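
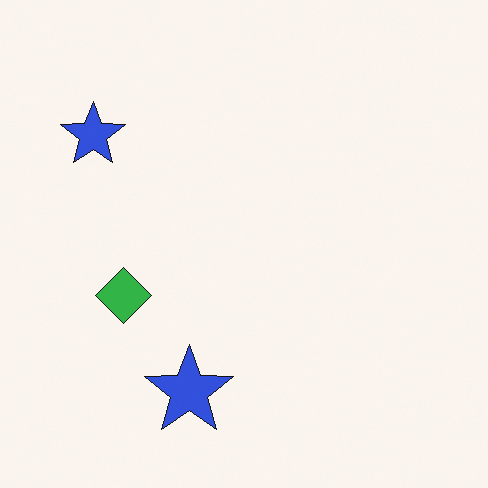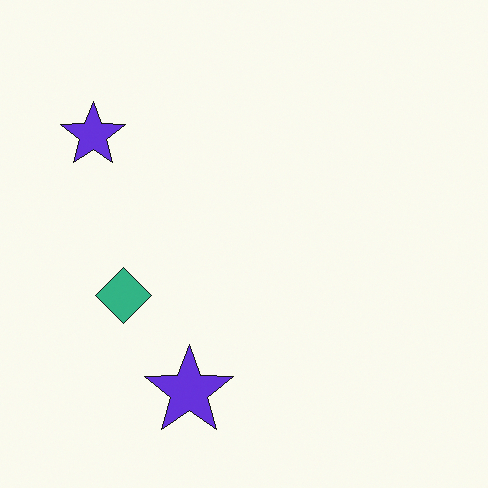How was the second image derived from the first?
This is the original image hue-shifted by a small amount.

Every shape's color has rotated by the same amount around the hue wheel — a uniform hue shift.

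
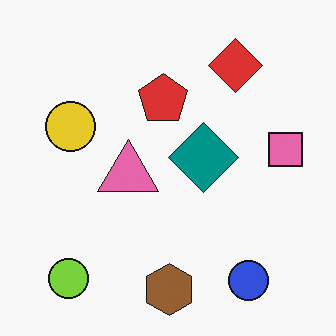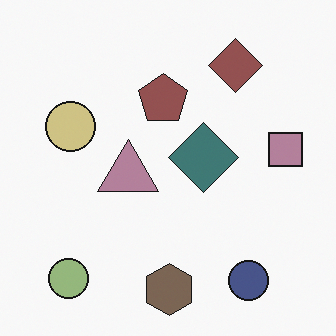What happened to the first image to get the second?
The second image is the first heavily desaturated.

All colors are more muted and greyish — a global saturation change.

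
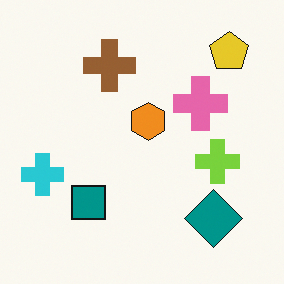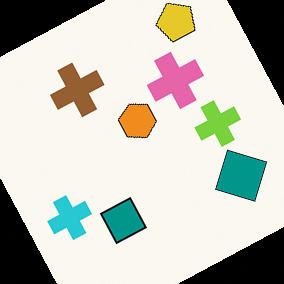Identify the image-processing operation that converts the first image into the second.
It was rotated counter-clockwise by a clearly visible amount.

Every shape is tilted by the same angle and the image corners show triangular fill wedges — a whole-image rotation by a non-right angle.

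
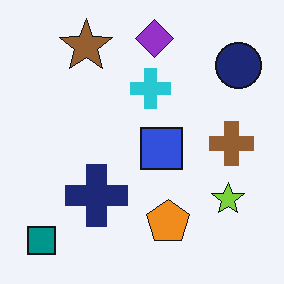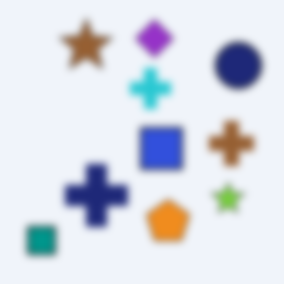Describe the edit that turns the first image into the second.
Noticeably gaussian-blurred.

Shape edges and outlines are uniformly softened across the whole image.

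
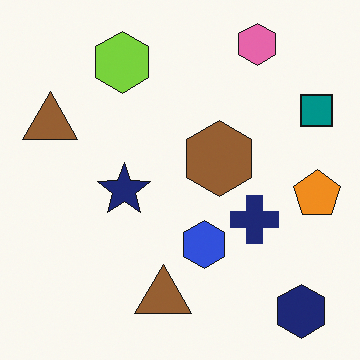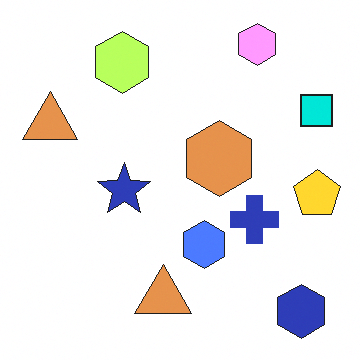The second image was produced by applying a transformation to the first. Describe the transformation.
It was substantially brightened.

Every pixel — background and shapes alike — is uniformly brightened.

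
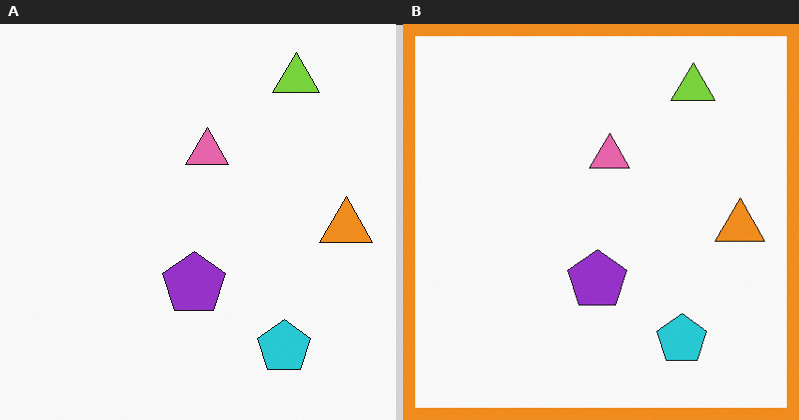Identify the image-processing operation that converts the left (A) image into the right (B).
Framed with a orange border.

A solid orange frame runs around the edge of the right (B) image, with the content slightly shrunk inside it.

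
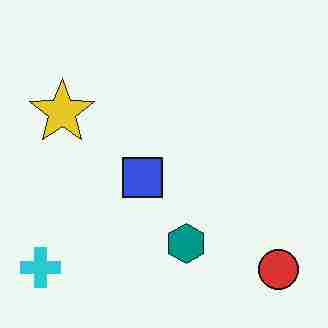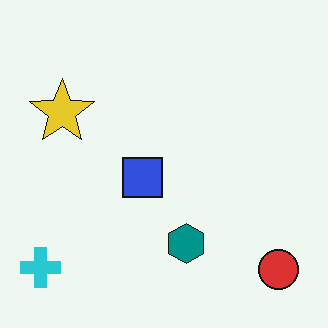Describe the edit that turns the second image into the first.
It was degraded with heavy JPEG compression.

Blocky 8×8 compression artifacts appear around shape edges and the flat background shows ringing — characteristic JPEG degradation.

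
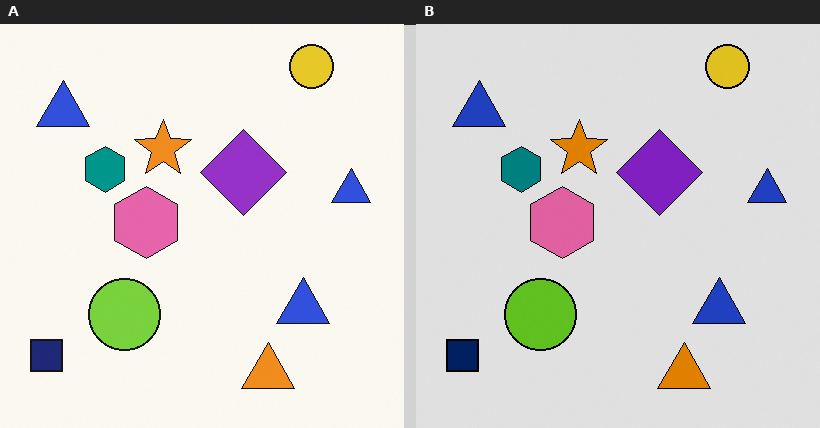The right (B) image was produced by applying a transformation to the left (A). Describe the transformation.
Posterized to a reduced palette.

Each flat color has snapped to a coarser quantized level — most visibly, the near-white background has dropped to a flat grey.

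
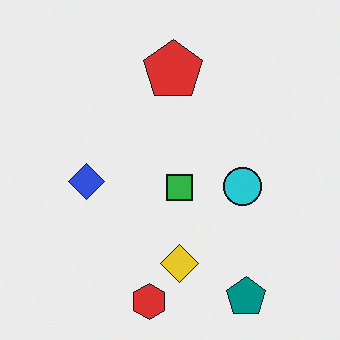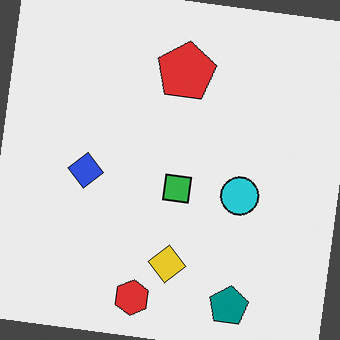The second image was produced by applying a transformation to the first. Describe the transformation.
Rotated clockwise by a slight angle.

Every shape is tilted by the same angle and the image corners show triangular fill wedges — a whole-image rotation by a non-right angle.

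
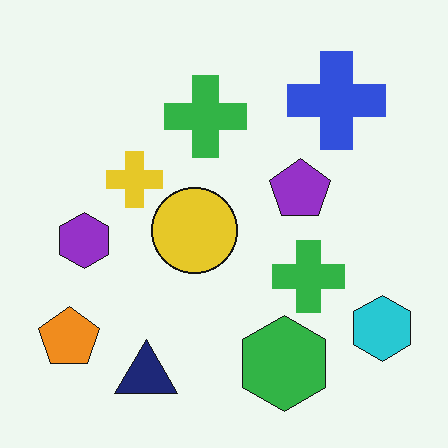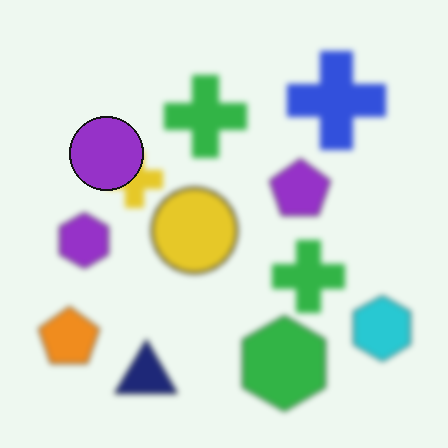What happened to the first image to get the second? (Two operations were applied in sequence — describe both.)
The image was moderately blurred, then overlaid with an additional purple circle.

Shape edges and outlines are uniformly softened across the whole image. A purple circle appears in the second image that is absent from the first.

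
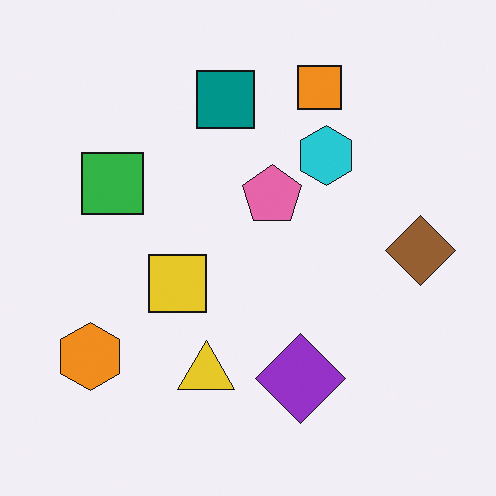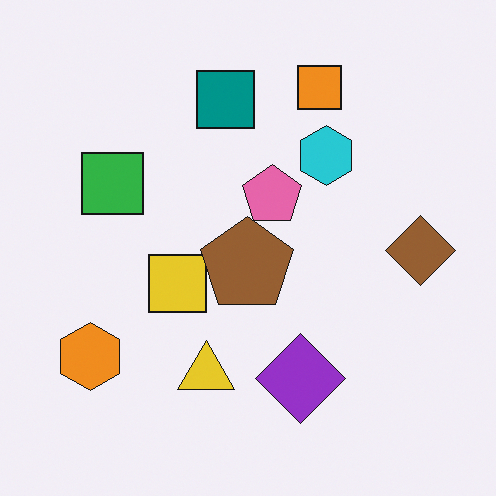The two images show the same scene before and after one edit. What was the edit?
The second image is the first overlaid with an additional brown pentagon.

A brown pentagon appears in the second image that is absent from the first.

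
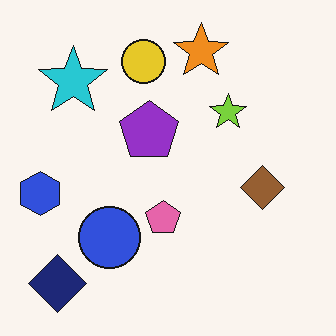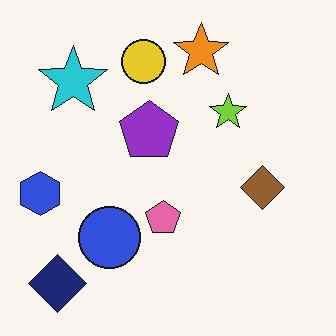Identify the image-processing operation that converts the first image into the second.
It was JPEG-compressed with visible artifacts.

Blocky 8×8 compression artifacts appear around shape edges and the flat background shows ringing — characteristic JPEG degradation.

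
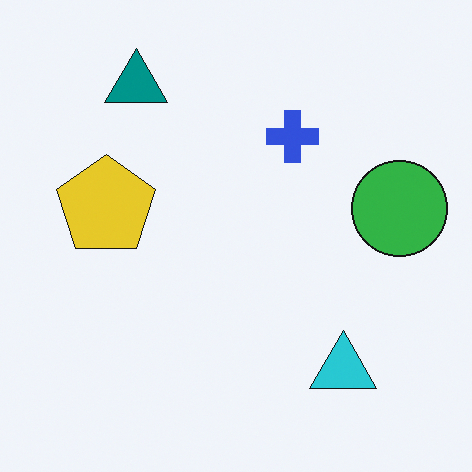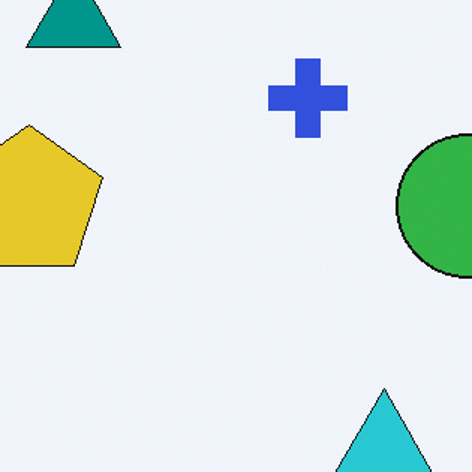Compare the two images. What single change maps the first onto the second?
The image was cropped slightly and scaled back up.

The visible shapes are larger and the field of view is narrower; shapes near the original edges may be partly or wholly outside the frame — a crop-and-rescale.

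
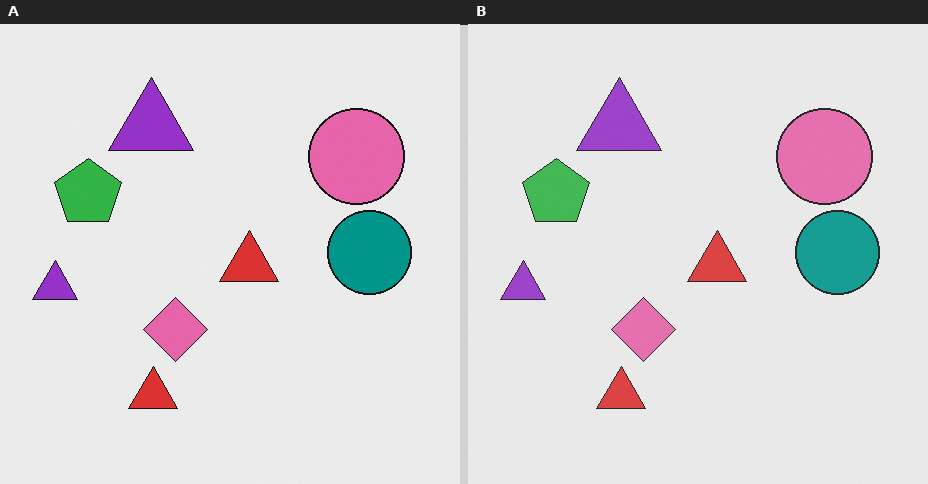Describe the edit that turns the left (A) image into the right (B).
The transformation is: given slightly reduced contrast.

Tones are pushed toward mid-grey across the whole image — a global contrast change.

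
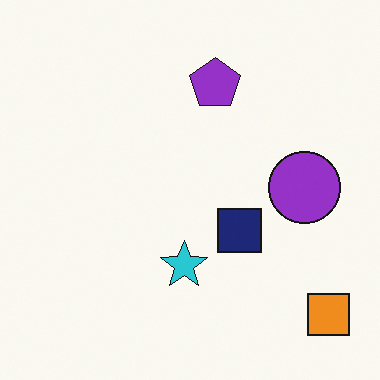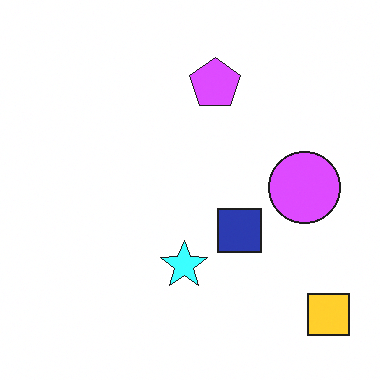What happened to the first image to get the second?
This is the original image substantially brightened.

Every pixel — background and shapes alike — is uniformly brightened.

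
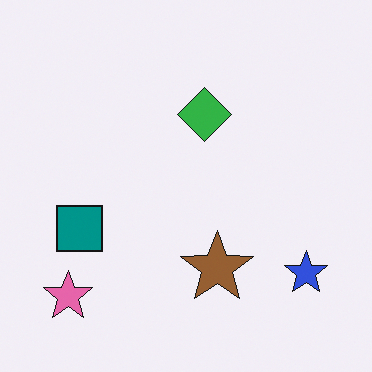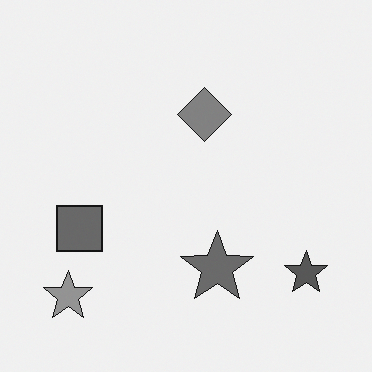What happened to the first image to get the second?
Converted to grayscale.

All color is removed — every shape is now a shade of grey.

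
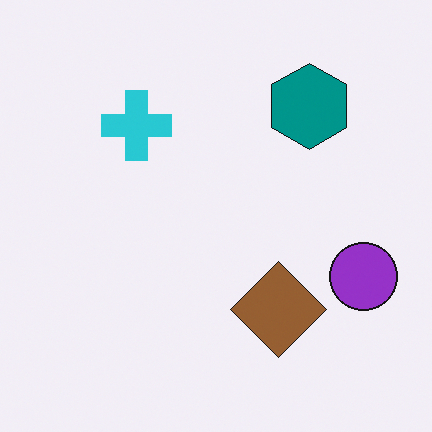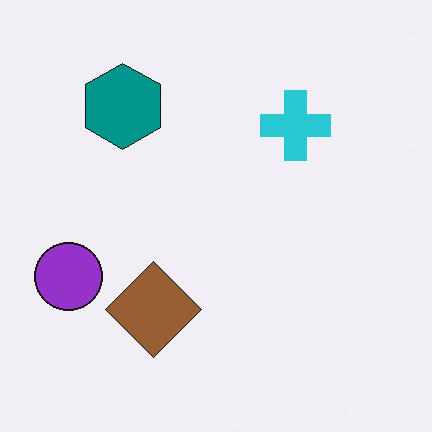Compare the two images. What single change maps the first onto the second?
The transformation is: flipped horizontally (left ↔ right).

The purple circle is in the right of the first image and the left of the second — shapes on opposite sides of the vertical midline have swapped in a mirror flip.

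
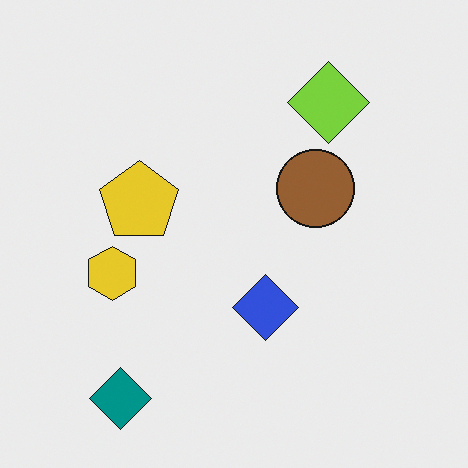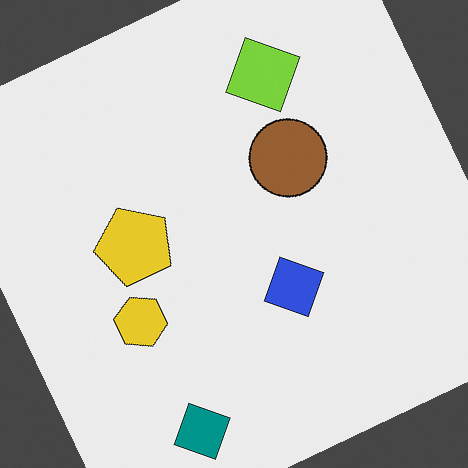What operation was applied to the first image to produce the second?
Rotated counter-clockwise by a clearly visible amount.

Every shape is tilted by the same angle and the image corners show triangular fill wedges — a whole-image rotation by a non-right angle.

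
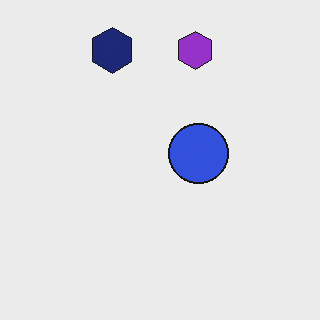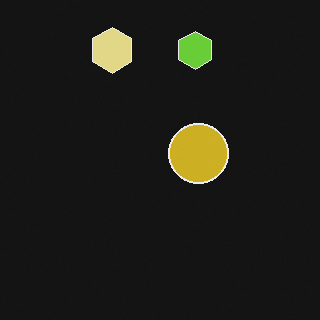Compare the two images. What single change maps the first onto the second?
It was color-inverted (negative).

The light background has become dark and every shape's color is its complement — a photographic negative.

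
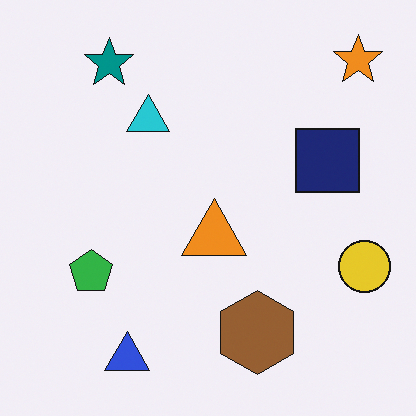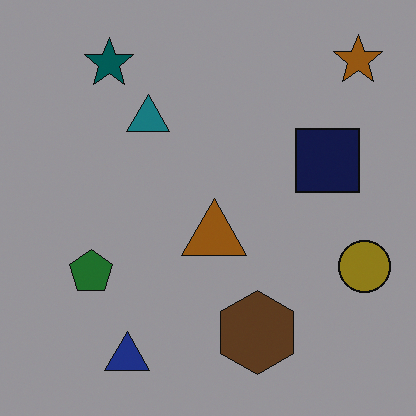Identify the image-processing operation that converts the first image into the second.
The transformation is: darkened a lot.

Every pixel — background and shapes alike — is uniformly darkened.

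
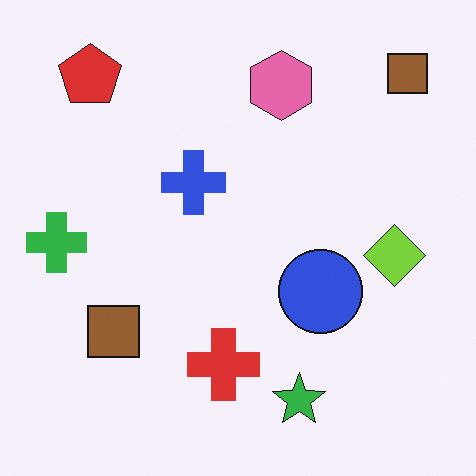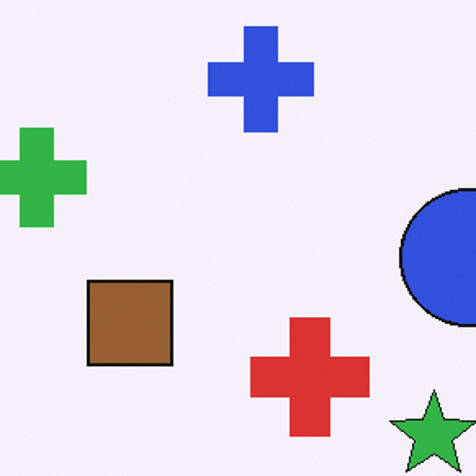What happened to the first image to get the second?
The second image is the first cropped tightly and scaled back up.

The visible shapes are larger and the field of view is narrower; shapes near the original edges may be partly or wholly outside the frame — a crop-and-rescale.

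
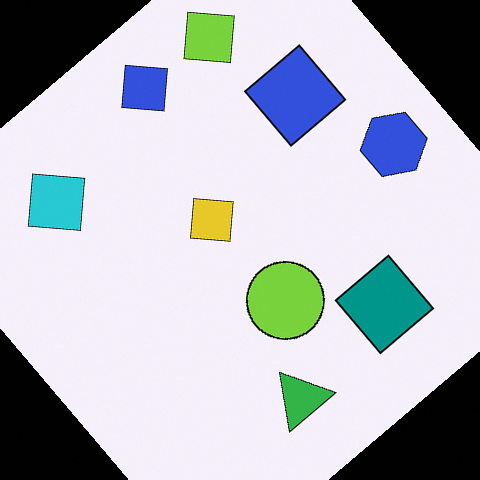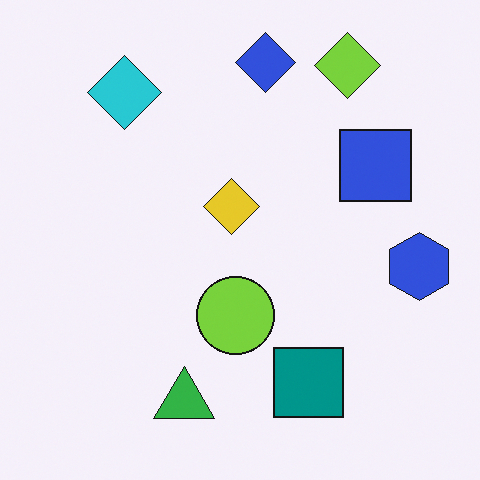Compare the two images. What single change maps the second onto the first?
Rotated counter-clockwise by a large amount — several tens of degrees.

Every shape is tilted by the same angle and the image corners show triangular fill wedges — a whole-image rotation by a non-right angle.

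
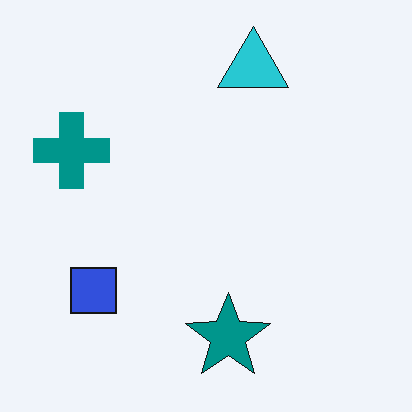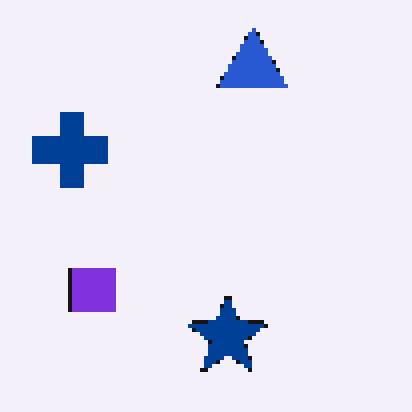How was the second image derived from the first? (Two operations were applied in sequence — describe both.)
This is the original image mildly pixelated, then hue-shifted by a small amount.

Shapes are reduced to large square blocks; fine edges and outlines are lost — a downscale-then-upscale (mosaic) effect. Every shape's color has rotated by the same amount around the hue wheel — a uniform hue shift.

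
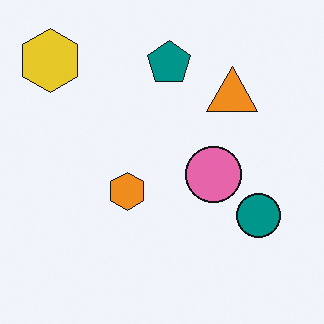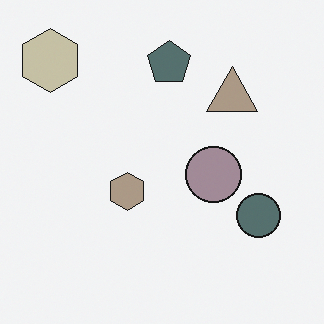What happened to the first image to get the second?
The transformation is: made much more muted (saturation change).

All colors are more muted and greyish — a global saturation change.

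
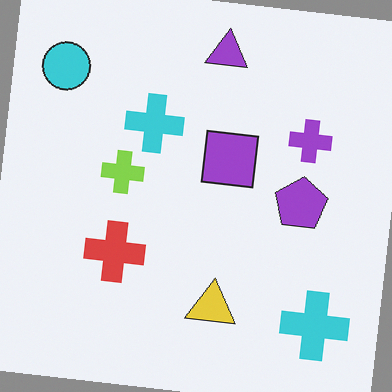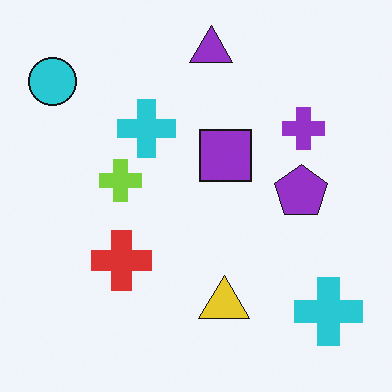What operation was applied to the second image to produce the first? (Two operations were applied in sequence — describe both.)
It was rotated clockwise by a few degrees, then given slightly reduced contrast.

Every shape is tilted by the same angle and the image corners show triangular fill wedges — a whole-image rotation by a non-right angle. Tones are pushed toward mid-grey across the whole image — a global contrast change.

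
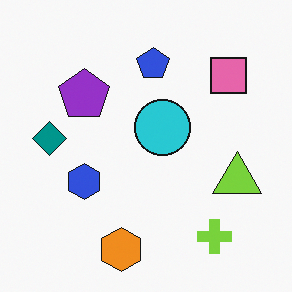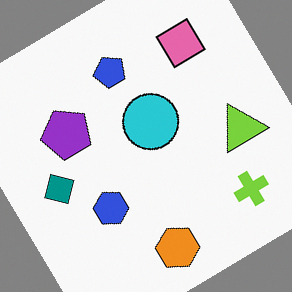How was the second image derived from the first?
This is the original image rotated counter-clockwise by a large amount — several tens of degrees.

Every shape is tilted by the same angle and the image corners show triangular fill wedges — a whole-image rotation by a non-right angle.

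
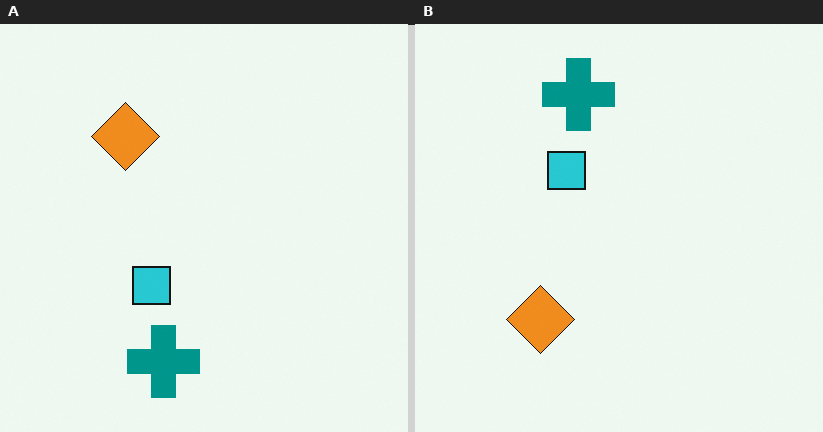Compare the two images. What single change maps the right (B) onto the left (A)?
The image was flipped vertically (top ↔ bottom).

The teal cross is in the top of the right (B) image and the bottom of the left (A) — shapes on opposite sides of the horizontal midline have swapped in a mirror flip.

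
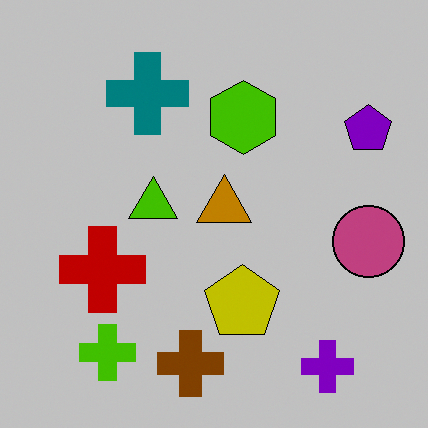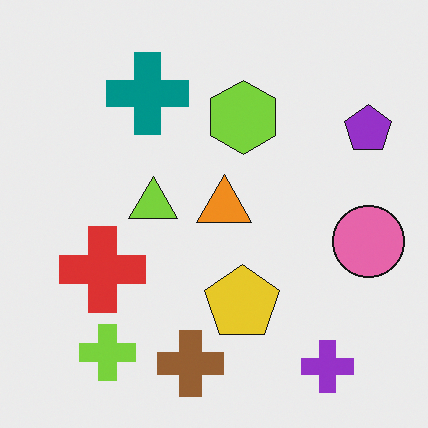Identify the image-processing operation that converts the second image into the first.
This is the original image heavily posterized to just a handful of flat colors.

Each flat color has snapped to a coarser quantized level — most visibly, the near-white background has dropped to a flat grey.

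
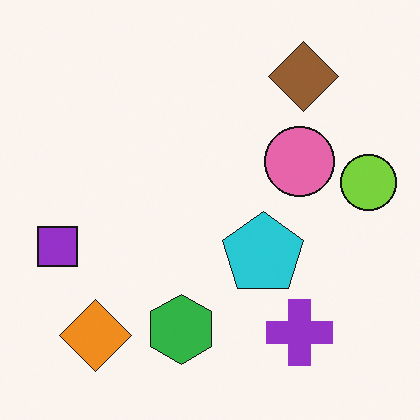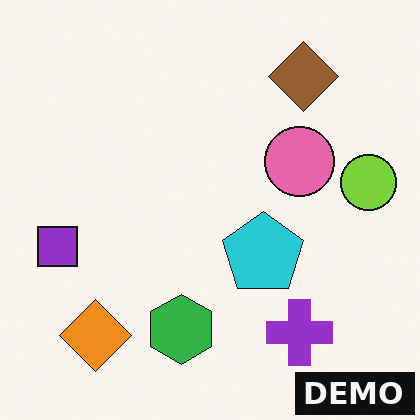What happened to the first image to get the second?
The transformation is: watermarked with the text "DEMO" in the lower-right corner.

A dark label reading "DEMO" appears in the lower-right corner.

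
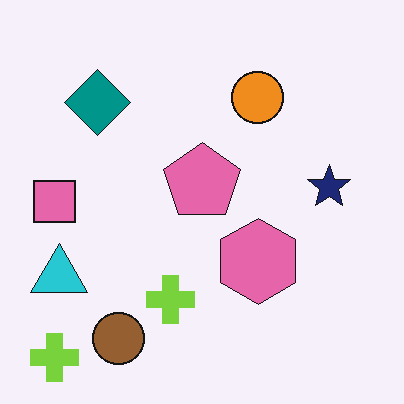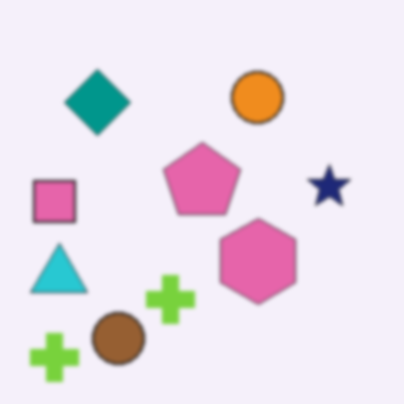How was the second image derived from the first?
It was lightly blurred.

Shape edges and outlines are uniformly softened across the whole image.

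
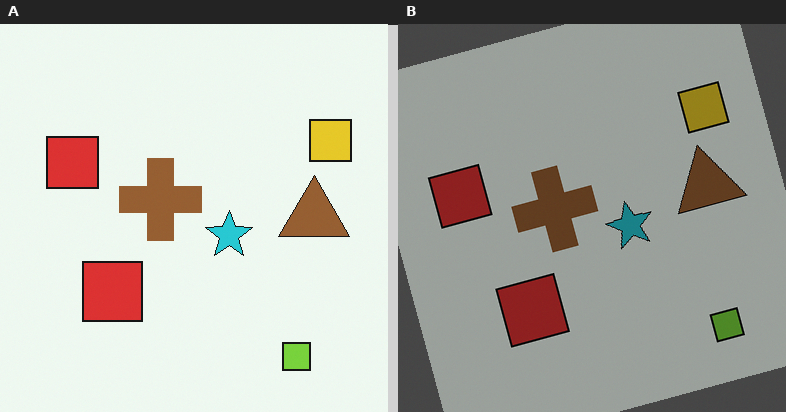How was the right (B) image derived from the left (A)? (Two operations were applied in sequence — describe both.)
Darkened a lot, then rotated counter-clockwise by a moderate amount.

Every pixel — background and shapes alike — is uniformly darkened. Every shape is tilted by the same angle and the image corners show triangular fill wedges — a whole-image rotation by a non-right angle.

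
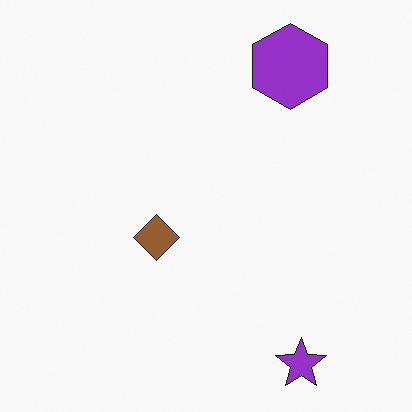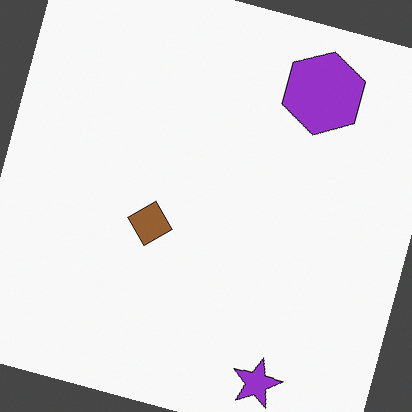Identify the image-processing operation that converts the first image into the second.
The transformation is: rotated clockwise by a moderate amount.

Every shape is tilted by the same angle and the image corners show triangular fill wedges — a whole-image rotation by a non-right angle.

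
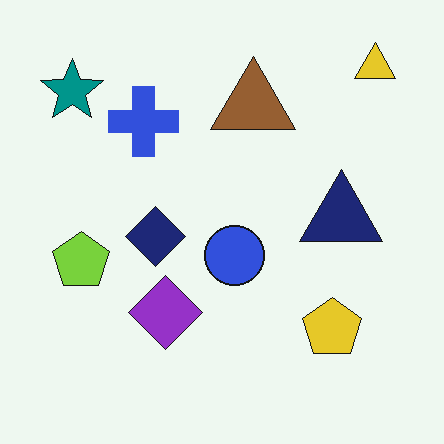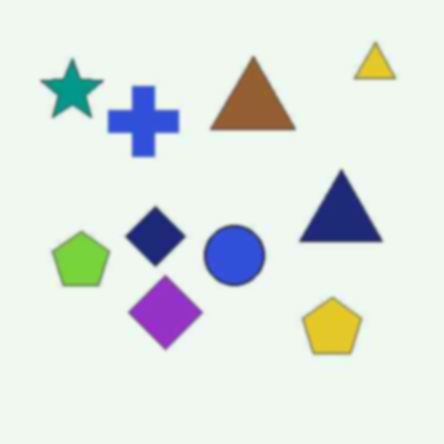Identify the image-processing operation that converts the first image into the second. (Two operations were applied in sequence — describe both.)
The transformation is: JPEG-compressed with visible artifacts, then slightly softened.

Blocky 8×8 compression artifacts appear around shape edges and the flat background shows ringing — characteristic JPEG degradation. Shape edges and outlines are uniformly softened across the whole image.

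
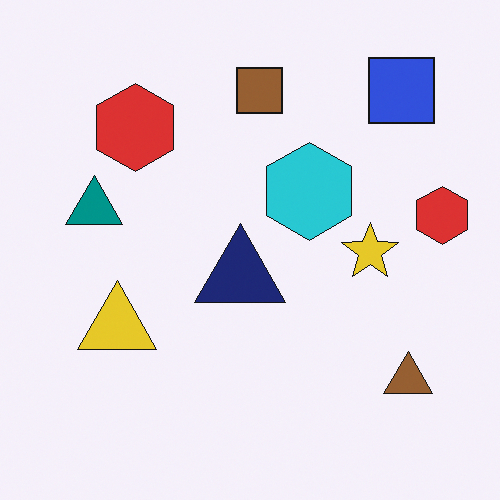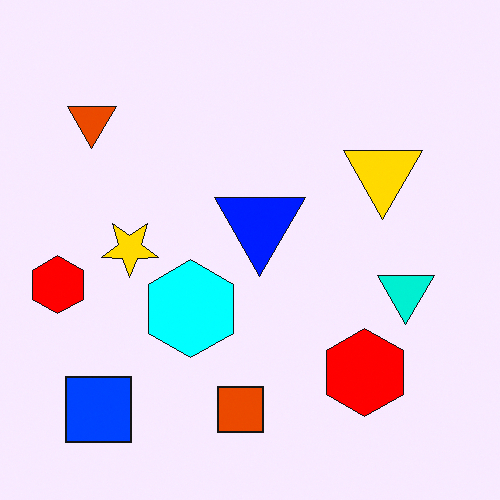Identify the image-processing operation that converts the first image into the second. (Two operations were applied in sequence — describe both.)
The transformation is: made much more vivid (saturation change), then rotated 180°.

All colors are more vivid — a global saturation change. The blue square sits in the top-right of the first image and the bottom-left of the second — consistent with a whole-image 180° rotation.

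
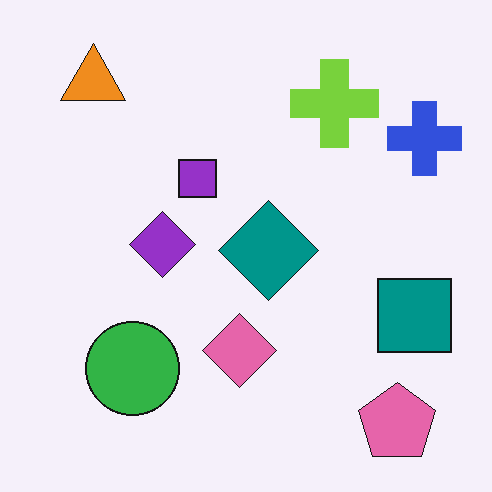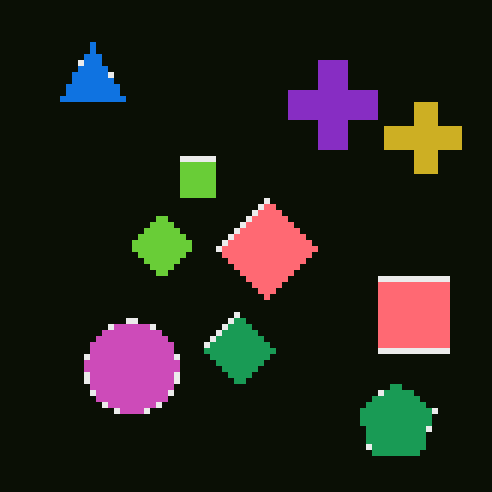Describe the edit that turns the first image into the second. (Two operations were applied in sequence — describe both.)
It was color-inverted (negative), then moderately pixelated.

The light background has become dark and every shape's color is its complement — a photographic negative. Shapes are reduced to large square blocks; fine edges and outlines are lost — a downscale-then-upscale (mosaic) effect.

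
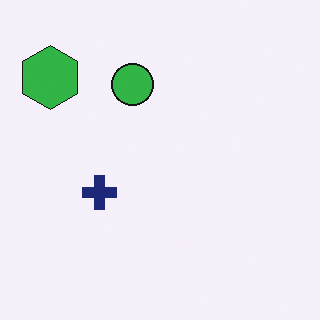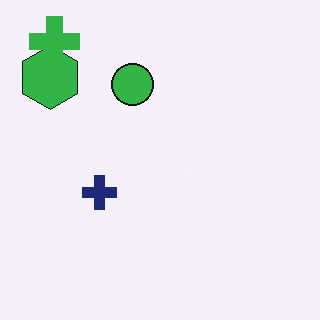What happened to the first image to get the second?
The transformation is: overlaid with an additional green cross.

A green cross appears in the second image that is absent from the first.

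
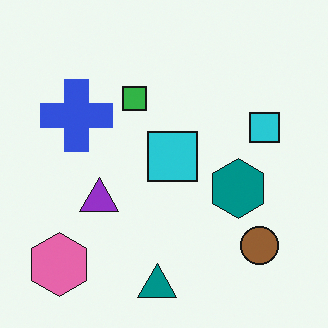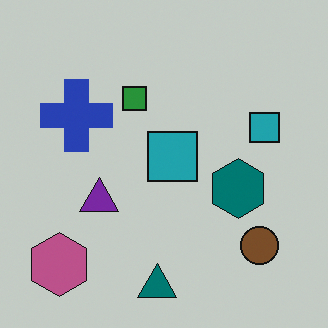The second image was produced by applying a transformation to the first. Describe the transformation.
Darkened a little.

Every pixel — background and shapes alike — is uniformly darkened.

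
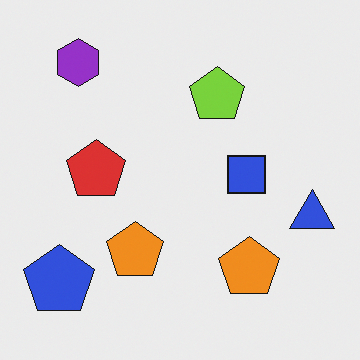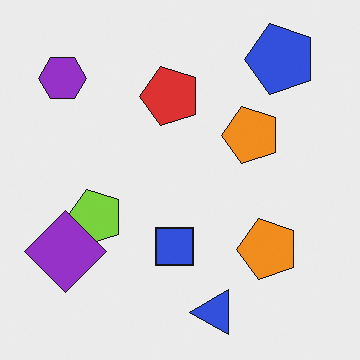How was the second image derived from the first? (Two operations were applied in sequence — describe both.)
The transformation is: transposed (reflected across the top-left ↔ bottom-right diagonal), then overlaid with an additional purple diamond.

Shapes have swapped their row and column positions — what was in the top-right is now in the bottom-left — a diagonal reflection. A purple diamond appears in the second image that is absent from the first.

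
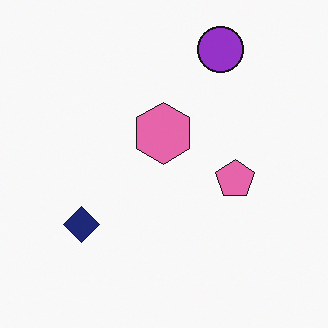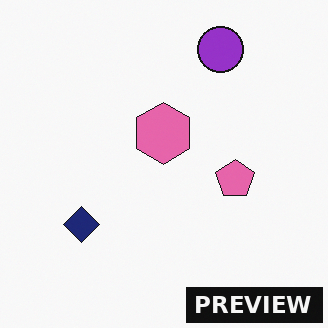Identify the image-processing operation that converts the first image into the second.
The second image is the first watermarked with the text "PREVIEW" in the lower-right corner.

A dark label reading "PREVIEW" appears in the lower-right corner.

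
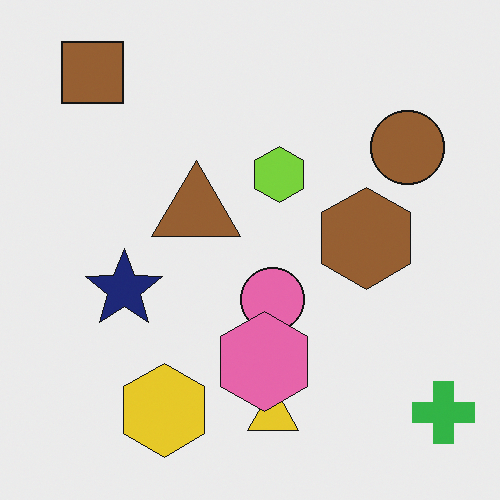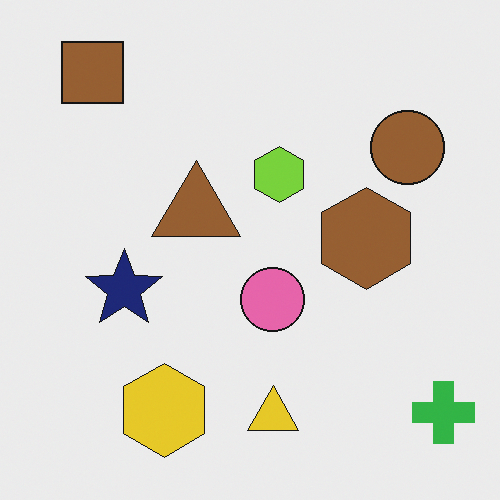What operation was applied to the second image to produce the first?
The first image is the second overlaid with an additional pink hexagon.

A pink hexagon appears in the first image that is absent from the second.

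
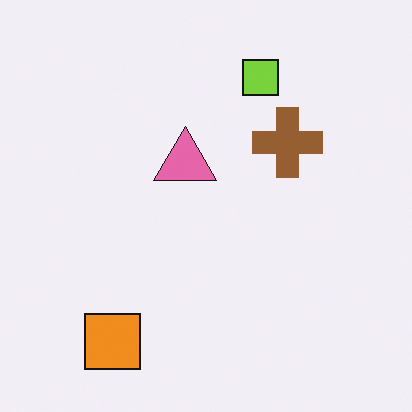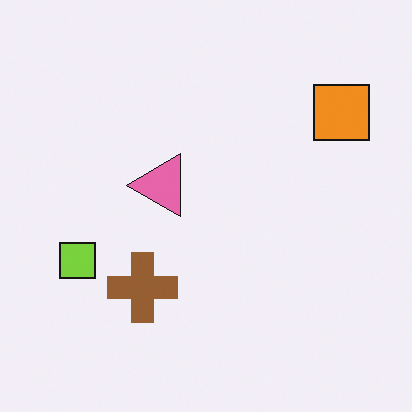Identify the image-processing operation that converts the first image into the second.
The transformation is: transposed (reflected across the top-left ↔ bottom-right diagonal).

Shapes have swapped their row and column positions — what was in the top-right is now in the bottom-left — a diagonal reflection.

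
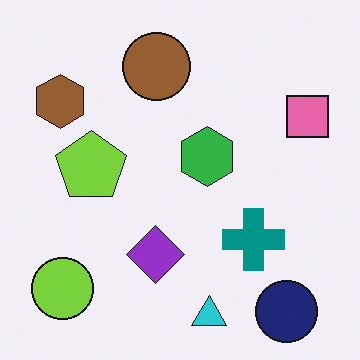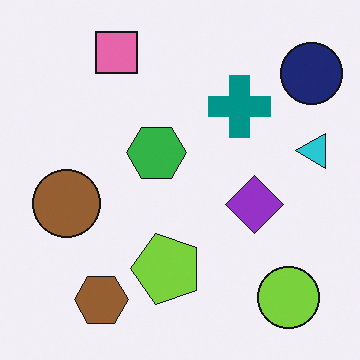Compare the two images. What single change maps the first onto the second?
Rotated 90° counter-clockwise.

The navy circle sits in the bottom-right of the first image and the top-right of the second — consistent with a whole-image 90° counter-clockwise rotation.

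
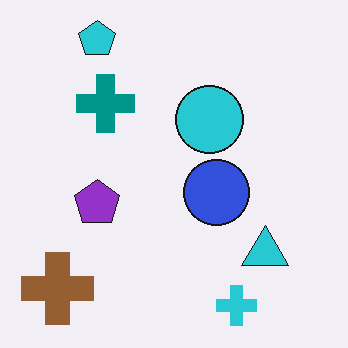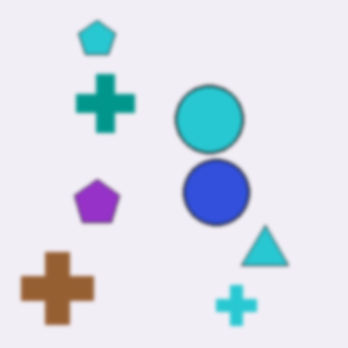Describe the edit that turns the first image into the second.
This is the original image slightly softened.

Shape edges and outlines are uniformly softened across the whole image.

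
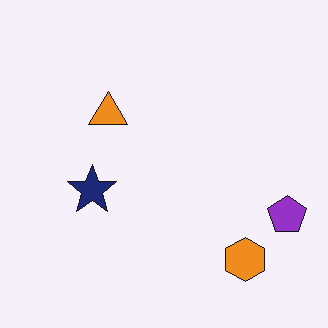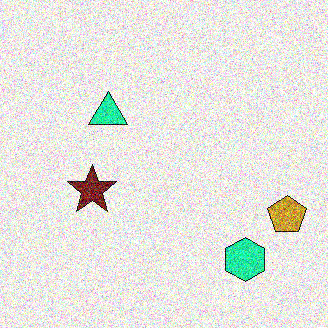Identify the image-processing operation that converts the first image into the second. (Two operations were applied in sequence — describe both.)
Degraded with strong gaussian noise, then hue-shifted through roughly a third of the color wheel.

Random speckle covers the whole image, including the flat background. Every shape's color has rotated by the same amount around the hue wheel — a uniform hue shift.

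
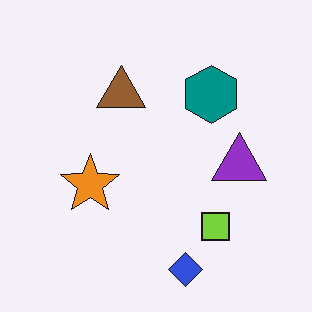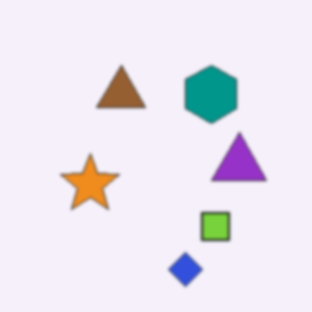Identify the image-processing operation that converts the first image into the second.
The transformation is: given a subtle gaussian blur.

Shape edges and outlines are uniformly softened across the whole image.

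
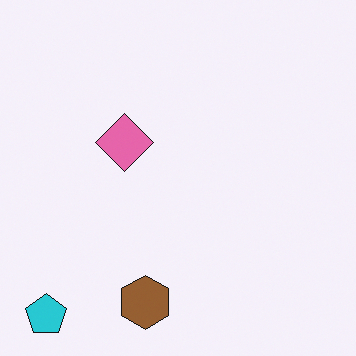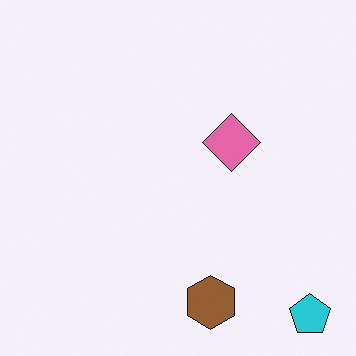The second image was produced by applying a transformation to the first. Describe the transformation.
The transformation is: flipped horizontally (left ↔ right).

The cyan pentagon is in the bottom-left of the first image and the bottom-right of the second — shapes on opposite sides of the vertical midline have swapped in a mirror flip.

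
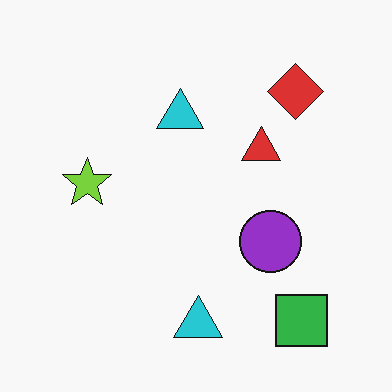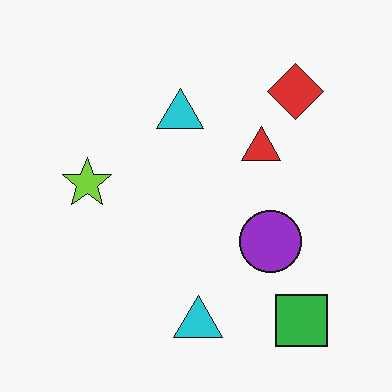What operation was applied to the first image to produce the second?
The transformation is: given moderate JPEG compression.

Blocky 8×8 compression artifacts appear around shape edges and the flat background shows ringing — characteristic JPEG degradation.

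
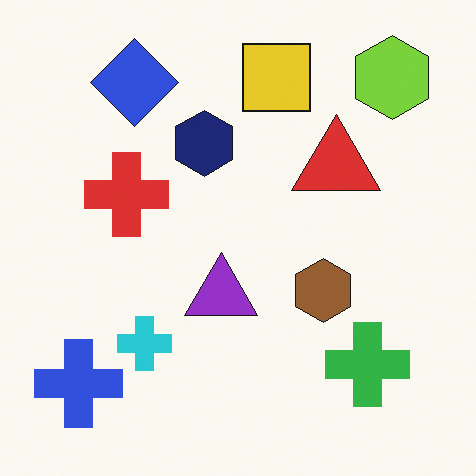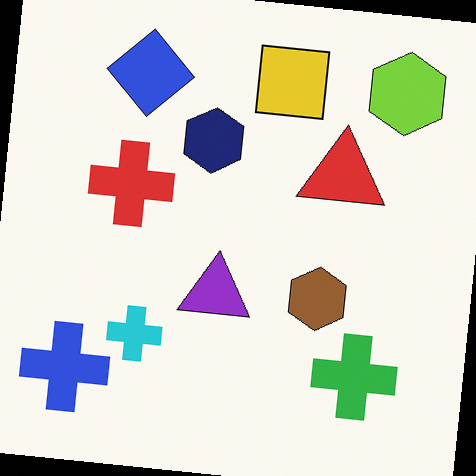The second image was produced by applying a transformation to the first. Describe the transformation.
The image was rotated clockwise by a small amount.

Every shape is tilted by the same angle and the image corners show triangular fill wedges — a whole-image rotation by a non-right angle.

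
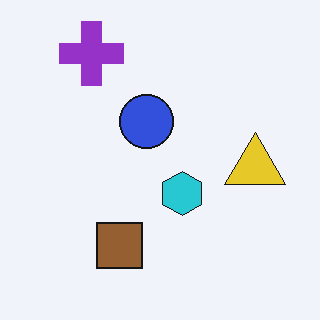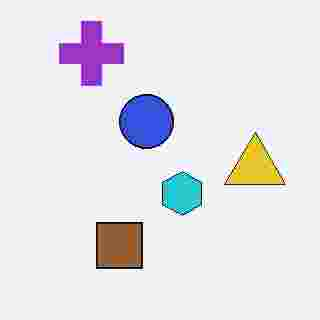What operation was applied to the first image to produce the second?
The transformation is: heavily JPEG-compressed with obvious blocking artifacts.

Blocky 8×8 compression artifacts appear around shape edges and the flat background shows ringing — characteristic JPEG degradation.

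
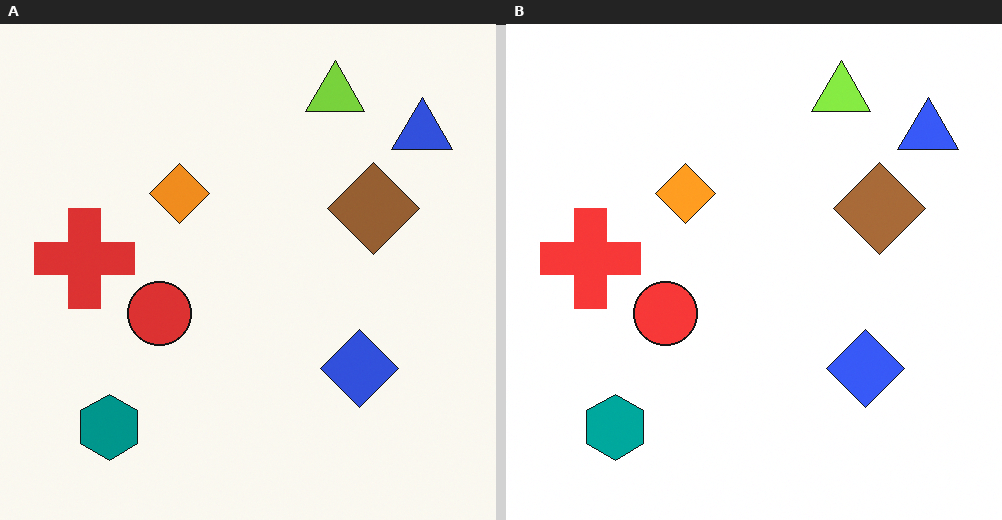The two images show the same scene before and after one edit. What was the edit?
The right (B) image is the left (A) brightened a little.

Every pixel — background and shapes alike — is uniformly brightened.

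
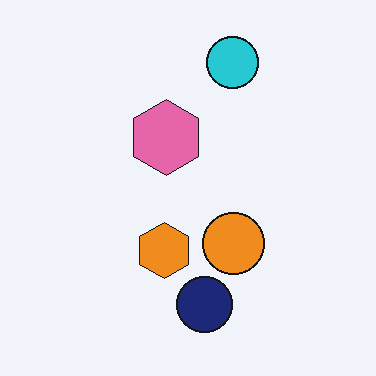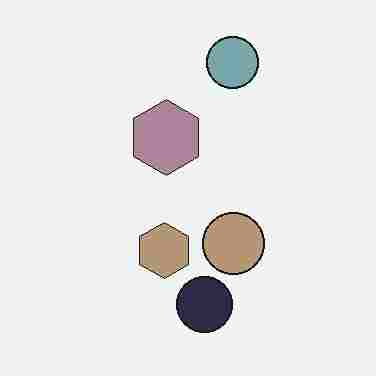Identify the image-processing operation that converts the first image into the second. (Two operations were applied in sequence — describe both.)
The image was made much more muted (saturation change), then heavily JPEG-compressed with obvious blocking artifacts.

All colors are more muted and greyish — a global saturation change. Blocky 8×8 compression artifacts appear around shape edges and the flat background shows ringing — characteristic JPEG degradation.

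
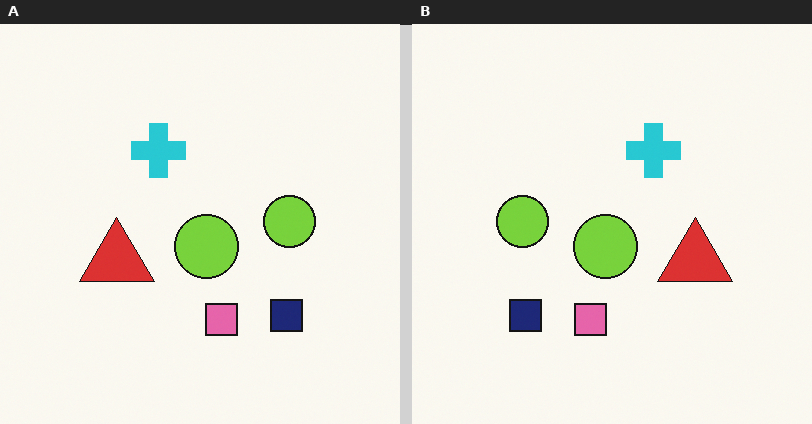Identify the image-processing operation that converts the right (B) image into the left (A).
This is the original image flipped horizontally (left ↔ right).

The navy square is in the bottom-left of the right (B) image and the bottom-right of the left (A) — shapes on opposite sides of the vertical midline have swapped in a mirror flip.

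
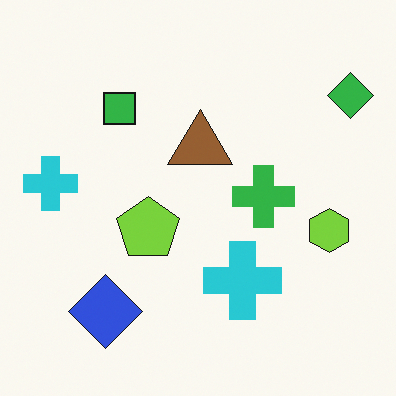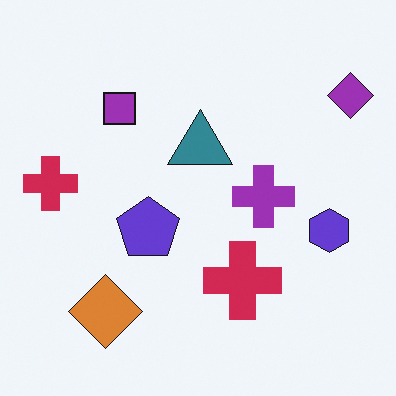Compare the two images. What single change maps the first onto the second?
The transformation is: hue-shifted by a large amount.

Every shape's color has rotated by the same amount around the hue wheel — a uniform hue shift.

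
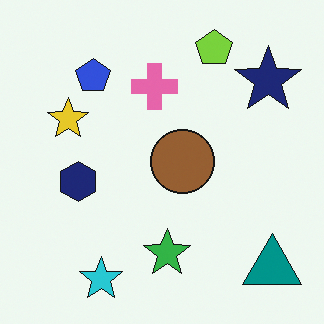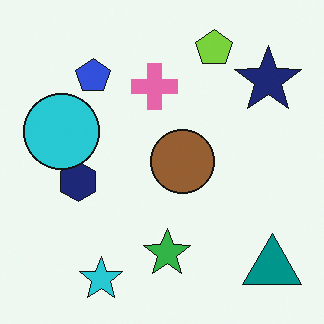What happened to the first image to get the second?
The second image is the first overlaid with an additional cyan circle.

A cyan circle appears in the second image that is absent from the first.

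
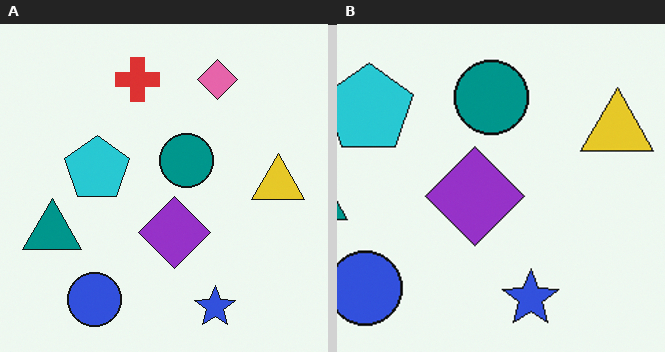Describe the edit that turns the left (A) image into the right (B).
This is the original image cropped to a modestly smaller region and rescaled.

The visible shapes are larger and the field of view is narrower; shapes near the original edges may be partly or wholly outside the frame — a crop-and-rescale.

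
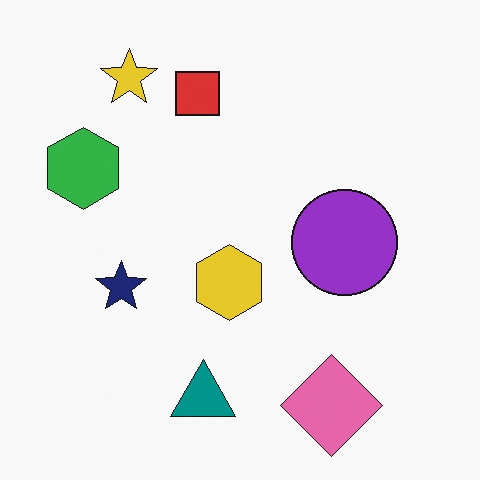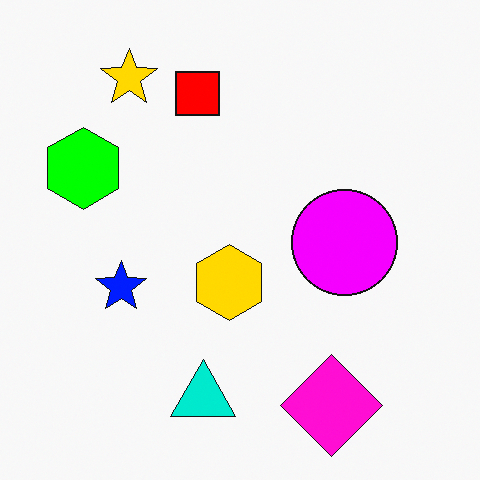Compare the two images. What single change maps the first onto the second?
Made much more vivid (saturation change).

All colors are more vivid — a global saturation change.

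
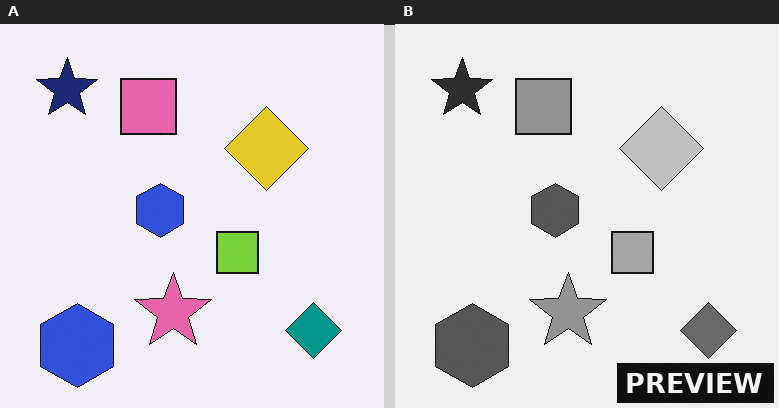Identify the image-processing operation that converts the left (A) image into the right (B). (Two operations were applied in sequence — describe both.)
It was converted to grayscale, then watermarked with the text "PREVIEW" in the lower-right corner.

All color is removed — every shape is now a shade of grey. A dark label reading "PREVIEW" appears in the lower-right corner.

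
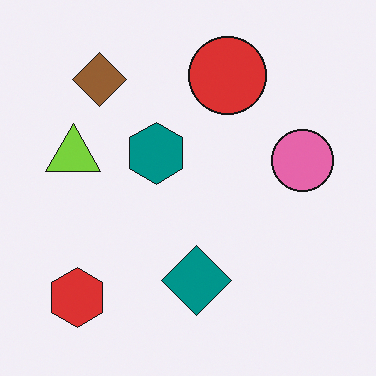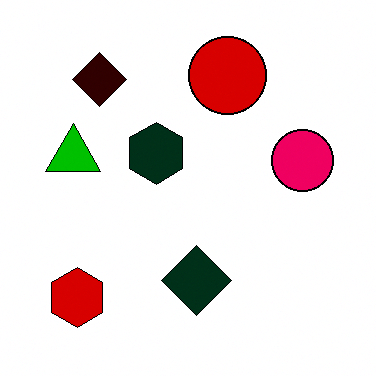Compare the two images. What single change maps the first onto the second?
Given much higher contrast.

Tones are pushed away from mid-grey across the whole image — a global contrast change.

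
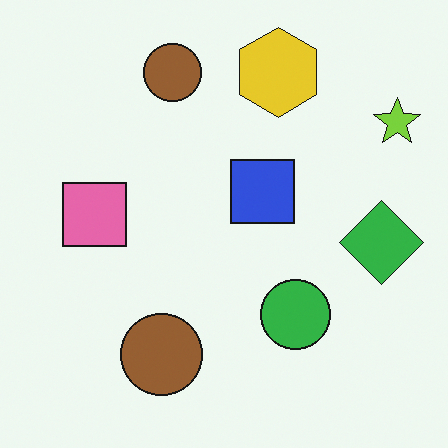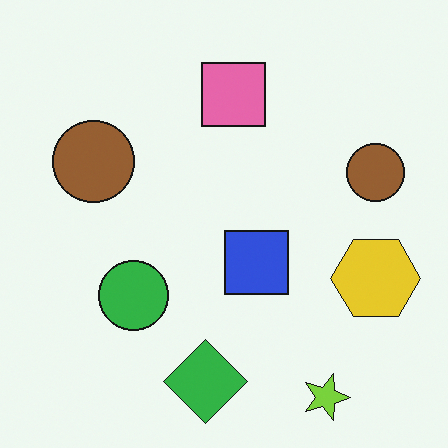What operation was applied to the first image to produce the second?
The transformation is: rotated 90° clockwise.

The lime star sits in the top-right of the first image and the bottom-right of the second — consistent with a whole-image 90° clockwise rotation.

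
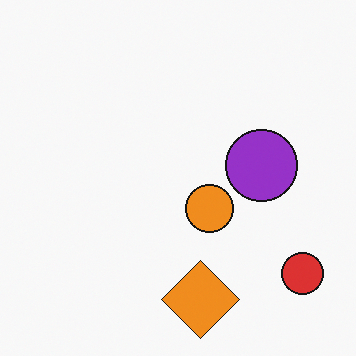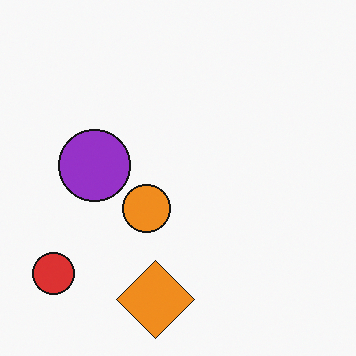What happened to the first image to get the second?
The second image is the first flipped horizontally (left ↔ right).

The red circle is in the bottom-right of the first image and the bottom-left of the second — shapes on opposite sides of the vertical midline have swapped in a mirror flip.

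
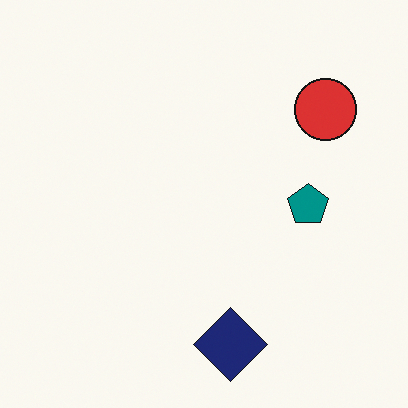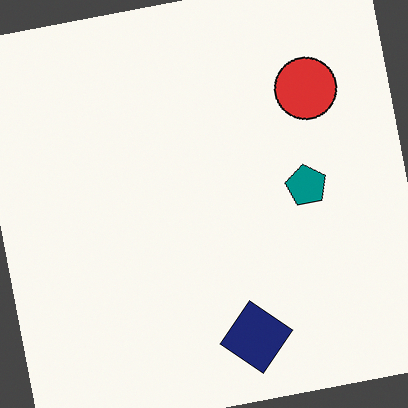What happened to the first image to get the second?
Rotated counter-clockwise by a small amount.

Every shape is tilted by the same angle and the image corners show triangular fill wedges — a whole-image rotation by a non-right angle.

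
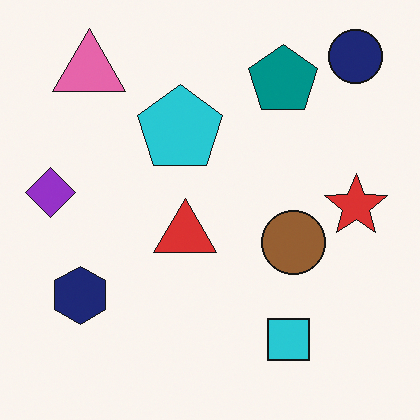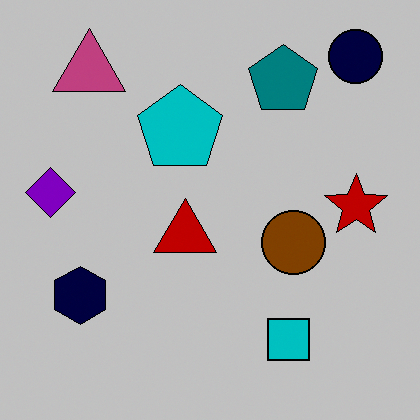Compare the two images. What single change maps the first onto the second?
Aggressively posterized.

Each flat color has snapped to a coarser quantized level — most visibly, the near-white background has dropped to a flat grey.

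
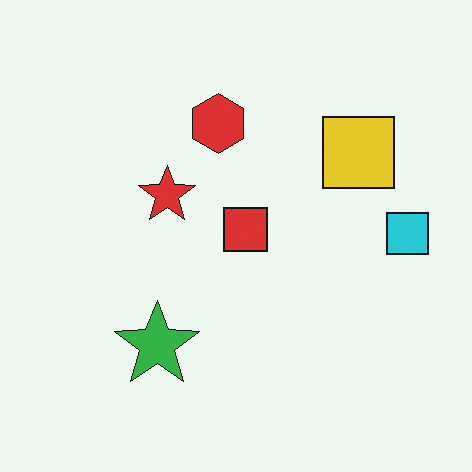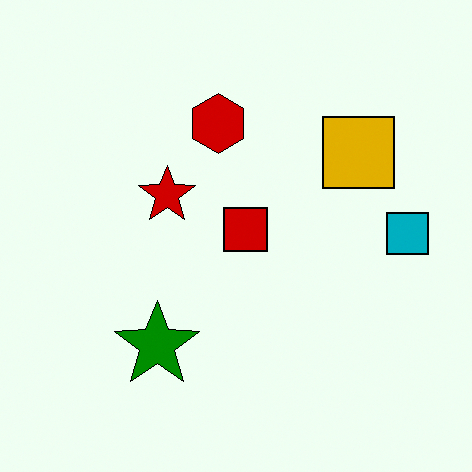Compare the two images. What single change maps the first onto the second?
The second image is the first given much higher contrast.

Tones are pushed away from mid-grey across the whole image — a global contrast change.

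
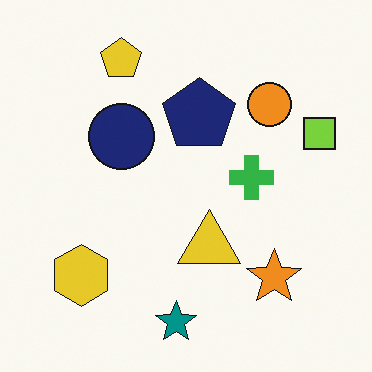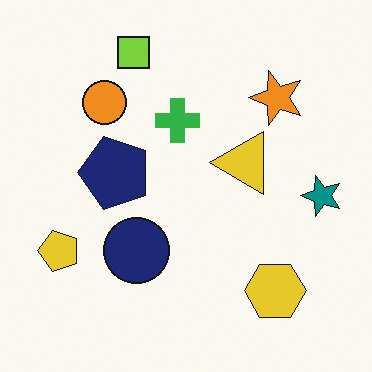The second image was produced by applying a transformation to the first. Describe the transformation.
The transformation is: rotated 90° counter-clockwise.

The lime square sits in the right of the first image and the top of the second — consistent with a whole-image 90° counter-clockwise rotation.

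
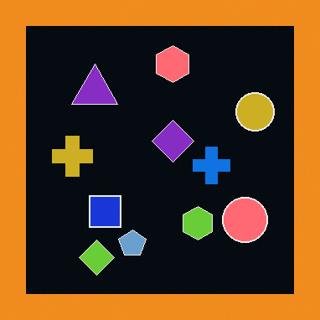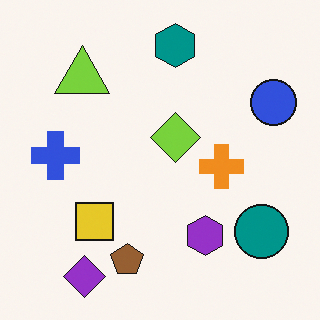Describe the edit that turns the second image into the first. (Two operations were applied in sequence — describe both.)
It was color-inverted (negative), then framed with a orange border.

The light background has become dark and every shape's color is its complement — a photographic negative. A solid orange frame runs around the edge of the first image, with the content slightly shrunk inside it.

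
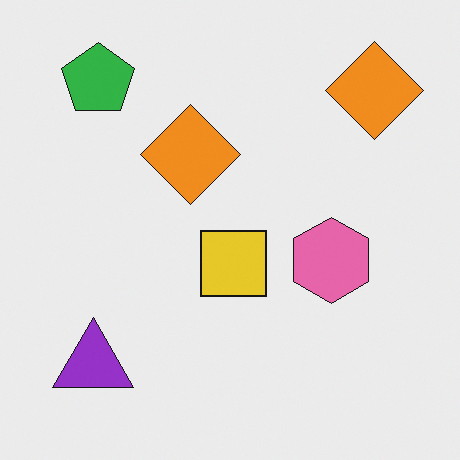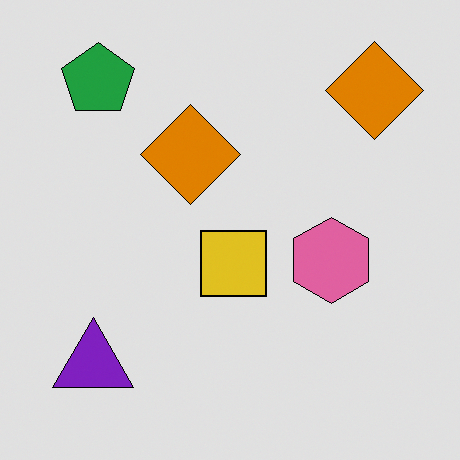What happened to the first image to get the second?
The image was posterized to a reduced palette.

Each flat color has snapped to a coarser quantized level — most visibly, the near-white background has dropped to a flat grey.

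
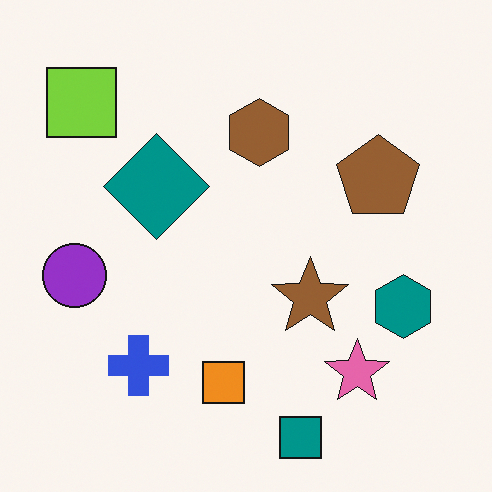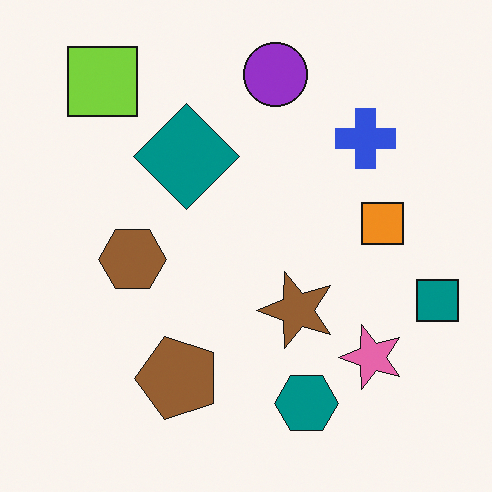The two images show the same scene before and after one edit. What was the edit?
The transformation is: transposed (reflected across the top-left ↔ bottom-right diagonal).

Shapes have swapped their row and column positions — what was in the top-right is now in the bottom-left — a diagonal reflection.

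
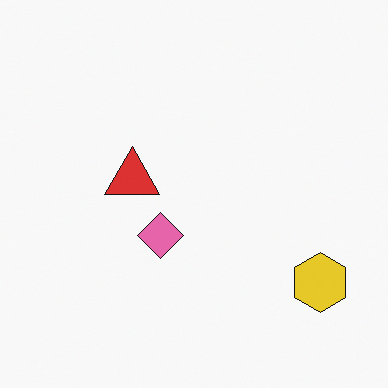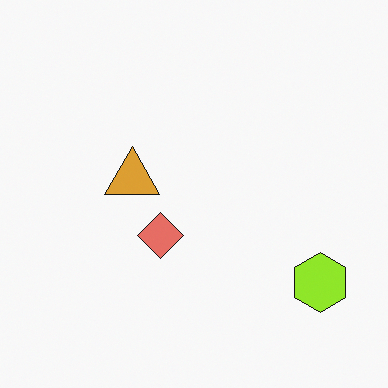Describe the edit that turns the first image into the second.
The transformation is: hue-shifted slightly.

Every shape's color has rotated by the same amount around the hue wheel — a uniform hue shift.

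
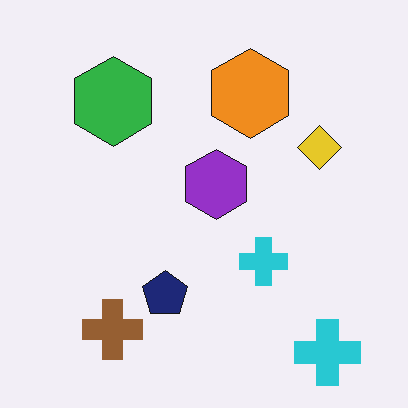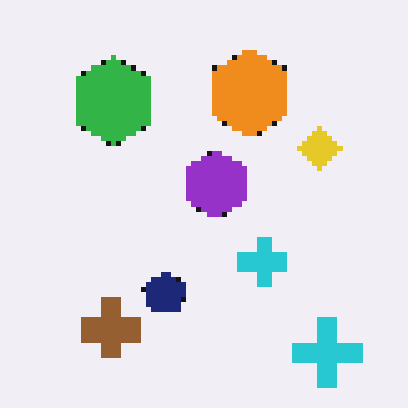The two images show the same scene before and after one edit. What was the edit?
The transformation is: mildly pixelated.

Shapes are reduced to large square blocks; fine edges and outlines are lost — a downscale-then-upscale (mosaic) effect.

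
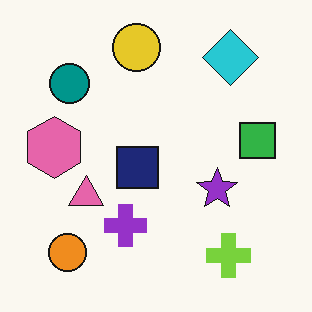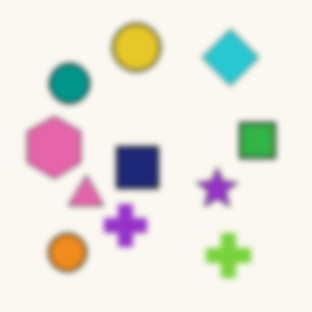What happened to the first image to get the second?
The second image is the first noticeably gaussian-blurred.

Shape edges and outlines are uniformly softened across the whole image.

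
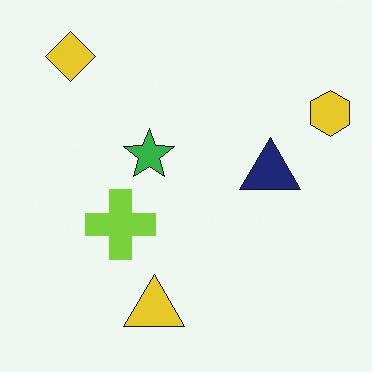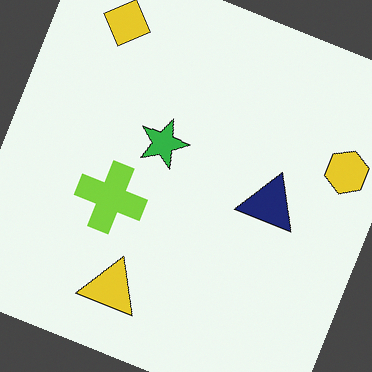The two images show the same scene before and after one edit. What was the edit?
The transformation is: rotated clockwise by a moderate amount.

Every shape is tilted by the same angle and the image corners show triangular fill wedges — a whole-image rotation by a non-right angle.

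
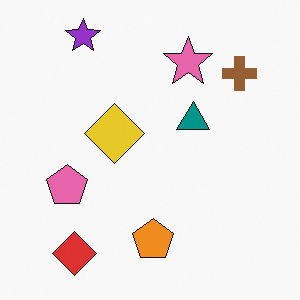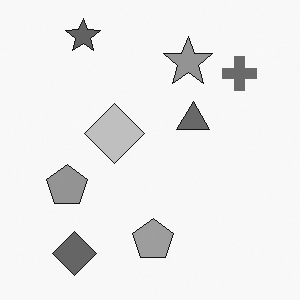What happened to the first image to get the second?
The transformation is: converted to grayscale.

All color is removed — every shape is now a shade of grey.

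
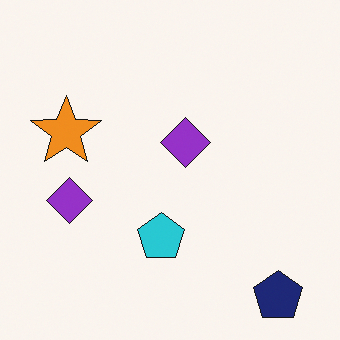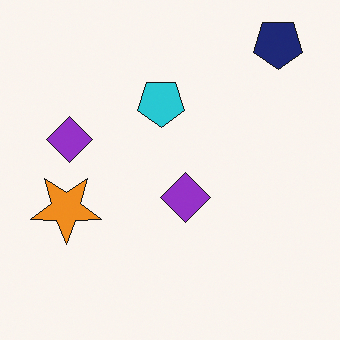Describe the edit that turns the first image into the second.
It was flipped vertically (top ↔ bottom).

The navy pentagon is in the bottom-right of the first image and the top-right of the second — shapes on opposite sides of the horizontal midline have swapped in a mirror flip.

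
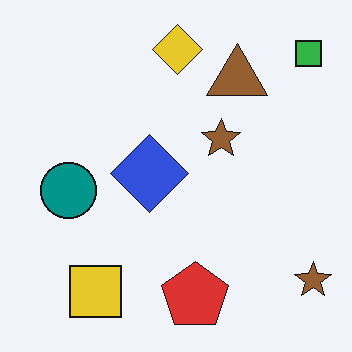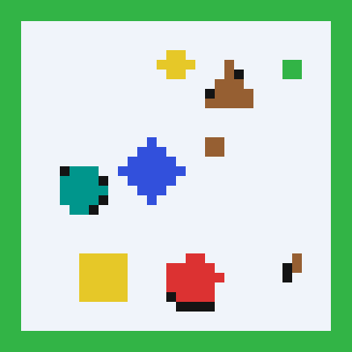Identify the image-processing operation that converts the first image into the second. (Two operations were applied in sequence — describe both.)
The transformation is: heavily pixelated into large blocks, then framed with a green border.

Shapes are reduced to large square blocks; fine edges and outlines are lost — a downscale-then-upscale (mosaic) effect. A solid green frame runs around the edge of the second image, with the content slightly shrunk inside it.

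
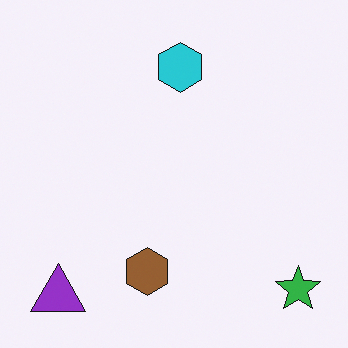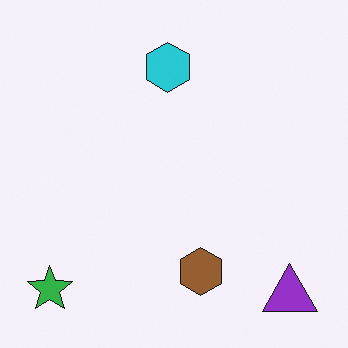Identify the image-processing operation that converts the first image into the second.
The transformation is: flipped horizontally (left ↔ right).

The green star is in the bottom-right of the first image and the bottom-left of the second — shapes on opposite sides of the vertical midline have swapped in a mirror flip.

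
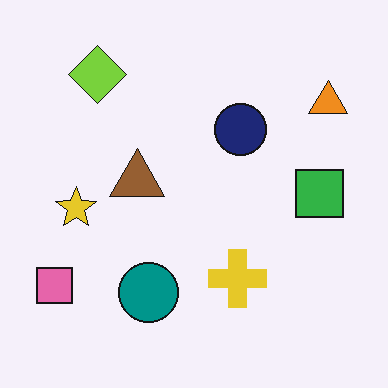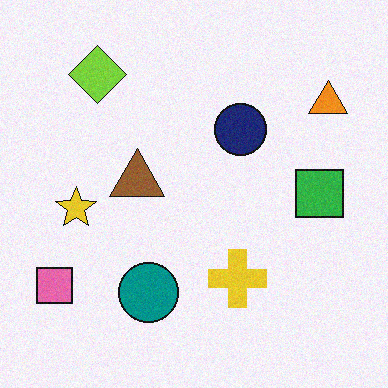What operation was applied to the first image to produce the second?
The second image is the first degraded with light additive noise.

Random speckle covers the whole image, including the flat background.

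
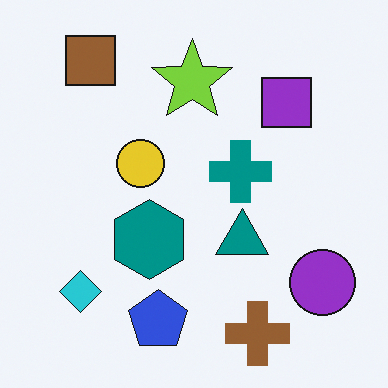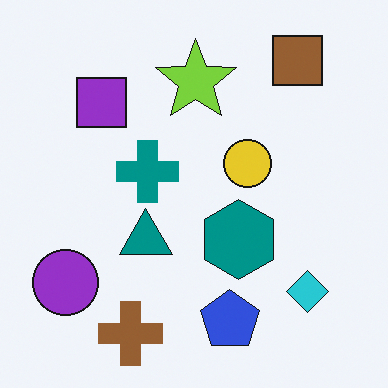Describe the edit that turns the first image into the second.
The image was flipped horizontally (left ↔ right).

The purple circle is in the bottom-right of the first image and the bottom-left of the second — shapes on opposite sides of the vertical midline have swapped in a mirror flip.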